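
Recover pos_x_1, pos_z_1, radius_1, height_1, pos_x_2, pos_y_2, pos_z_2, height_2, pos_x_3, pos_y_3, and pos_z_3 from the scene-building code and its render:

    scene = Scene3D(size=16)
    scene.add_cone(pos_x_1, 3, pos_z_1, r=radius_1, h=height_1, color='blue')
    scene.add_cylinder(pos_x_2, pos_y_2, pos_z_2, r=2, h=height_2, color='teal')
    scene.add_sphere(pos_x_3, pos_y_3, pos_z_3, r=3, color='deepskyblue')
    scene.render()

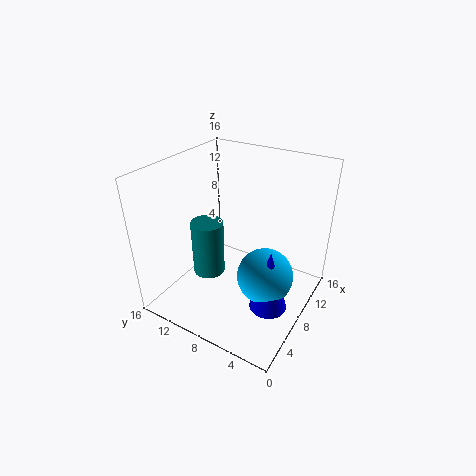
pos_x_1 = 6
pos_z_1 = 2
radius_1 = 2
height_1 = 7
pos_x_2 = 9
pos_y_2 = 13
pos_z_2 = 1
height_2 = 7
pos_x_3 = 7
pos_y_3 = 4
pos_z_3 = 5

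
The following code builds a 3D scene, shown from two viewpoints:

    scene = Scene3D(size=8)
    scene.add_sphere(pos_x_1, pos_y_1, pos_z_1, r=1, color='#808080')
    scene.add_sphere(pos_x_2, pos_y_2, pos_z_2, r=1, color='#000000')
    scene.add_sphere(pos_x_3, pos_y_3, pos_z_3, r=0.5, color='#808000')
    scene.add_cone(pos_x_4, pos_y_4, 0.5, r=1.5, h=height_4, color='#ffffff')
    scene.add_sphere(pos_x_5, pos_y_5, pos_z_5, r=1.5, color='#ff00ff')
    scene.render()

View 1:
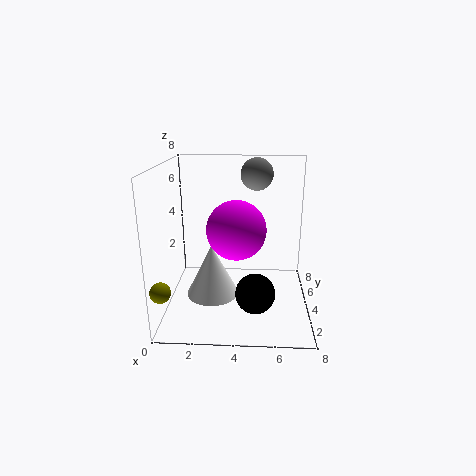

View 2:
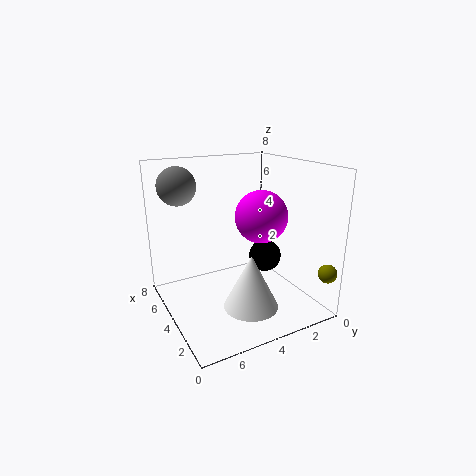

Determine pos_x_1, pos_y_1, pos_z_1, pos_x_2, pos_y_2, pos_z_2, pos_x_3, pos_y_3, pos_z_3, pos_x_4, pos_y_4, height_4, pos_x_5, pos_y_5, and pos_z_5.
pos_x_1 = 5
pos_y_1 = 7
pos_z_1 = 7
pos_x_2 = 5
pos_y_2 = 1.5
pos_z_2 = 2
pos_x_3 = 0.5
pos_y_3 = 0.5
pos_z_3 = 2.5
pos_x_4 = 2.5
pos_y_4 = 4
height_4 = 3
pos_x_5 = 4
pos_y_5 = 2.5
pos_z_5 = 5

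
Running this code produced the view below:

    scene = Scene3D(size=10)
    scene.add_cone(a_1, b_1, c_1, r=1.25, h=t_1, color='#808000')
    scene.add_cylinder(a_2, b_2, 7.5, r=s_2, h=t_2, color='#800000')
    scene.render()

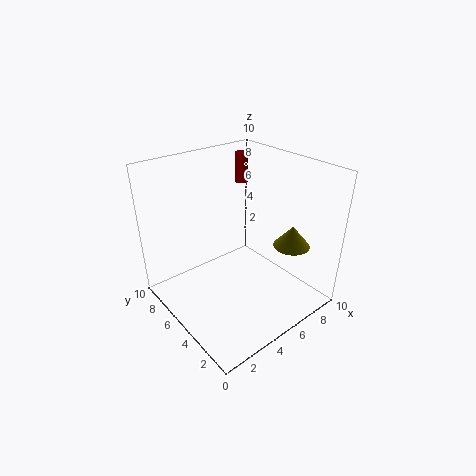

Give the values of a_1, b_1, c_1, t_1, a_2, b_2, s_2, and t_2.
a_1 = 7.75
b_1 = 2.5
c_1 = 4.5
t_1 = 1.5
a_2 = 8
b_2 = 8.25
s_2 = 0.5
t_2 = 2.25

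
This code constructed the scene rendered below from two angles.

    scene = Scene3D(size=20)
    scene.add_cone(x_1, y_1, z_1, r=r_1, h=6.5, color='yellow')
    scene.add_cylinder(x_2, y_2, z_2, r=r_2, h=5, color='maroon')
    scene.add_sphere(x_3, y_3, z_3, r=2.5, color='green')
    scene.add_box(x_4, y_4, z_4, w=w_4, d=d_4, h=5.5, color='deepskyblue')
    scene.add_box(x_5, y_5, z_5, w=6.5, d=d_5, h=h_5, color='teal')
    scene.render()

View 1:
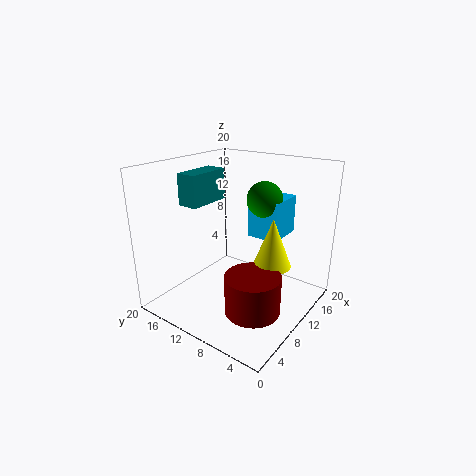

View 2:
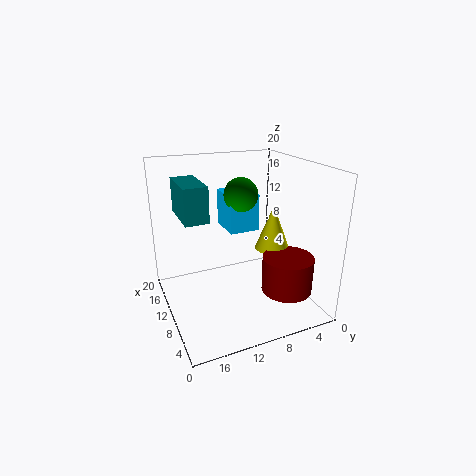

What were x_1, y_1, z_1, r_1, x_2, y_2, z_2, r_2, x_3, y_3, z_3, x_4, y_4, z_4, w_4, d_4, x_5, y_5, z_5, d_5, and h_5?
x_1 = 10; y_1 = 4.5; z_1 = 7.5; r_1 = 2.5; x_2 = 5.5; y_2 = 4.5; z_2 = 3; r_2 = 3.5; x_3 = 13.5; y_3 = 8; z_3 = 15; x_4 = 12.5; y_4 = 5.5; z_4 = 9.5; w_4 = 5.5; d_4 = 4.5; x_5 = 7; y_5 = 15; z_5 = 14; d_5 = 3; h_5 = 4.5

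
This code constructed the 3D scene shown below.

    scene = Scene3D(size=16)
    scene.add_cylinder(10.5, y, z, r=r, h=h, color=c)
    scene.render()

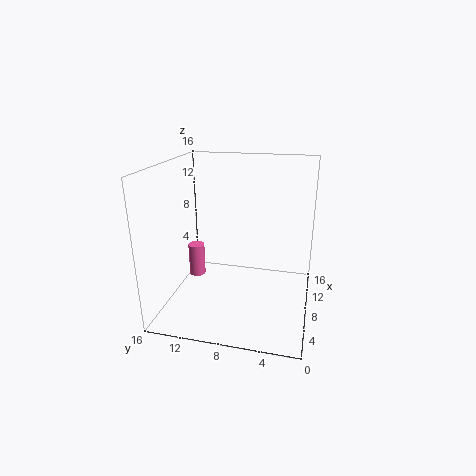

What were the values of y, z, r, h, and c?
y = 14
z = 1.5
r = 1
h = 4
c = 'hotpink'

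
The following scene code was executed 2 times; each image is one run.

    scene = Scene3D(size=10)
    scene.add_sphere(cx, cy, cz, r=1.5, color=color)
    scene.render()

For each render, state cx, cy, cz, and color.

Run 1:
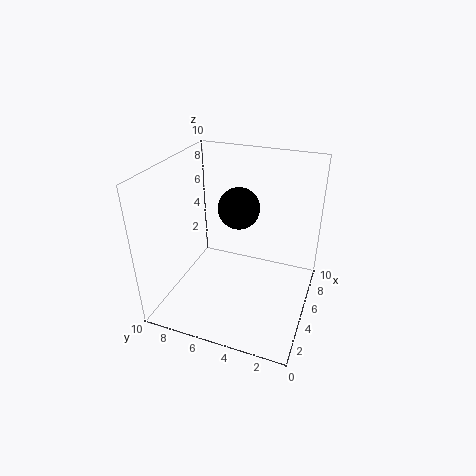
cx = 6.5; cy = 5.5; cz = 6.5; color = 'black'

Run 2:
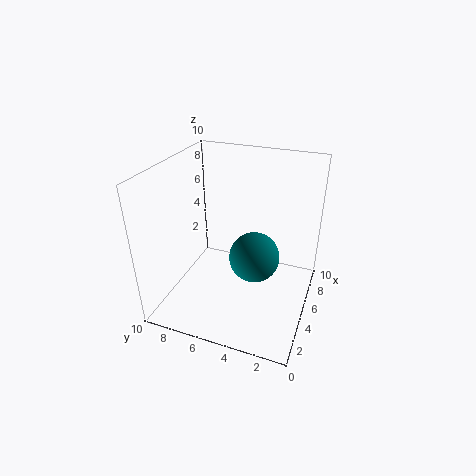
cx = 2.5; cy = 3; cz = 5.5; color = 'teal'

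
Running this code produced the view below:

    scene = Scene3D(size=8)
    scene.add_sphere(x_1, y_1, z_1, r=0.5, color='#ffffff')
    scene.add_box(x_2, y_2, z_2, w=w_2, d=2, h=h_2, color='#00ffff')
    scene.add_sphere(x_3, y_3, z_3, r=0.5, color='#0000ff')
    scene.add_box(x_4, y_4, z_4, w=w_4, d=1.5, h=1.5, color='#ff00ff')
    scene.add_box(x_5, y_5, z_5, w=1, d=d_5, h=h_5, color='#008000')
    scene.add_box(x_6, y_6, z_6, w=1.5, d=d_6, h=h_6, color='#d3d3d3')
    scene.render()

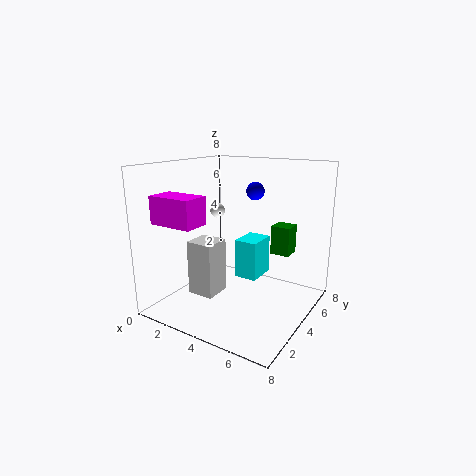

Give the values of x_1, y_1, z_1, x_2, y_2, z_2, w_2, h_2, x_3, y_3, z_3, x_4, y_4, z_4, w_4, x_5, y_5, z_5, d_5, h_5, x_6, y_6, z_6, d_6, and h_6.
x_1 = 0.5, y_1 = 7, z_1 = 4.5, x_2 = 2.5, y_2 = 6, z_2 = 0.5, w_2 = 1.5, h_2 = 2.5, x_3 = 4.5, y_3 = 5, z_3 = 6.5, x_4 = 0.5, y_4 = 1, z_4 = 5, w_4 = 2.5, x_5 = 6, y_5 = 4, z_5 = 3.5, d_5 = 1, h_5 = 1.5, x_6 = 2, y_6 = 2, z_6 = 1, d_6 = 1.5, h_6 = 3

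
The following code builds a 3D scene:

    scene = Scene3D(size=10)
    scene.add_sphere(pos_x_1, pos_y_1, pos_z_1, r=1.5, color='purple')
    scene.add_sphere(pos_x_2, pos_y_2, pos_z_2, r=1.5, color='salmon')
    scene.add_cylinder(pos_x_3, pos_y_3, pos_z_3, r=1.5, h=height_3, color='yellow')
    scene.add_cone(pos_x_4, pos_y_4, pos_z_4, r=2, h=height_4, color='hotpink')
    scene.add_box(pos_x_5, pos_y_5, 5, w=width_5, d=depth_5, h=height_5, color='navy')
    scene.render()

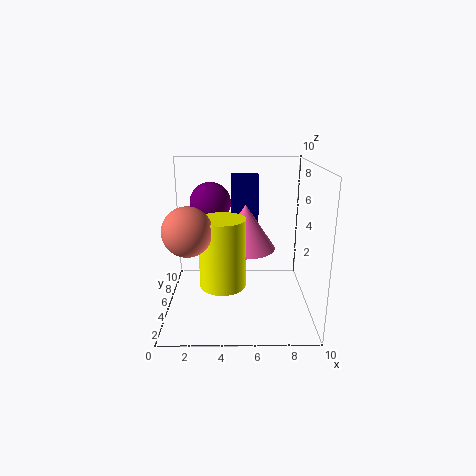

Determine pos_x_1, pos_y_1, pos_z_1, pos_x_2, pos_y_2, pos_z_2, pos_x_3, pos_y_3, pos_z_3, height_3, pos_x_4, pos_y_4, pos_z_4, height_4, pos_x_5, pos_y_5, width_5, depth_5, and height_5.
pos_x_1 = 3
pos_y_1 = 7
pos_z_1 = 7
pos_x_2 = 2
pos_y_2 = 2
pos_z_2 = 6.5
pos_x_3 = 4
pos_y_3 = 3
pos_z_3 = 2.5
height_3 = 4.5
pos_x_4 = 5.5
pos_y_4 = 4.5
pos_z_4 = 4.5
height_4 = 3
pos_x_5 = 4.5
pos_y_5 = 6.5
width_5 = 2
depth_5 = 1.5
height_5 = 4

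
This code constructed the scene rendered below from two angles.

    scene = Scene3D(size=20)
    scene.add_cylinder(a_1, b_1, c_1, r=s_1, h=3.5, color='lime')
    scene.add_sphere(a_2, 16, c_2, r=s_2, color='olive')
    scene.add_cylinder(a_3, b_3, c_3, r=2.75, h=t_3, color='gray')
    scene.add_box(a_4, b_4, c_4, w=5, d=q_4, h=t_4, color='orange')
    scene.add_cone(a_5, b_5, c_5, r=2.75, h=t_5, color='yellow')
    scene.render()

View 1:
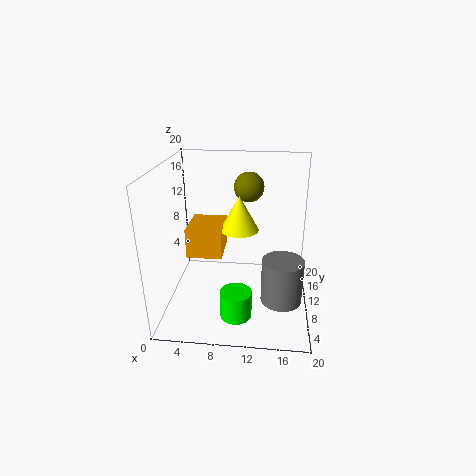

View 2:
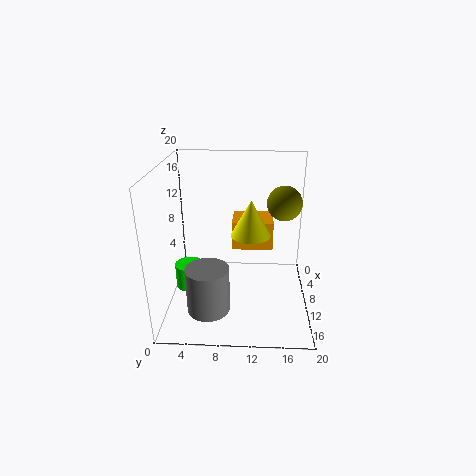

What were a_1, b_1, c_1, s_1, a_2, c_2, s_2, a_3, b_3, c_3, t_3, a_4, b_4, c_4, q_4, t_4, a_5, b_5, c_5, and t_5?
a_1 = 10.5; b_1 = 3; c_1 = 2.5; s_1 = 2; a_2 = 11; c_2 = 15.5; s_2 = 2.25; a_3 = 16.25; b_3 = 6.5; c_3 = 2.75; t_3 = 6; a_4 = 2.75; b_4 = 9; c_4 = 7; q_4 = 6; t_4 = 4.25; a_5 = 10; b_5 = 11.75; c_5 = 10.5; t_5 = 5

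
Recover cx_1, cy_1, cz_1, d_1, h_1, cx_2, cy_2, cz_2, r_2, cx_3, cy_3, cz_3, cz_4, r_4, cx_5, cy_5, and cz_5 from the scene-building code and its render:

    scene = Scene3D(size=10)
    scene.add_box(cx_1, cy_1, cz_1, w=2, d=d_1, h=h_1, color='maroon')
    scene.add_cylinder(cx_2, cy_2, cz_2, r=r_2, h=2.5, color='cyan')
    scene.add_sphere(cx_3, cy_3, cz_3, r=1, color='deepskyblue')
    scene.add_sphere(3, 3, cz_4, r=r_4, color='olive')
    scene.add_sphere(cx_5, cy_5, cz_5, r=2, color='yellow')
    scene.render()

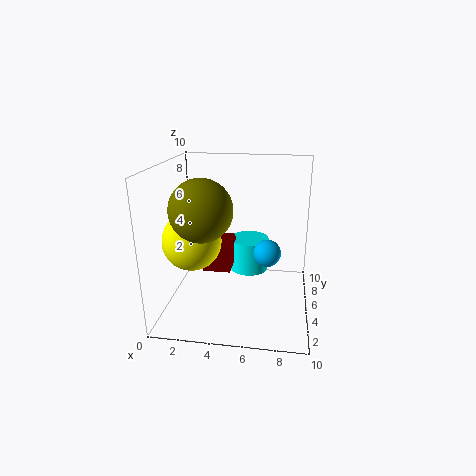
cx_1 = 2.5
cy_1 = 4.5
cz_1 = 2.5
d_1 = 2.5
h_1 = 2
cx_2 = 5.5
cy_2 = 7.5
cz_2 = 1.5
r_2 = 1.5
cx_3 = 7
cy_3 = 6
cz_3 = 3.5
cz_4 = 7.5
r_4 = 2
cx_5 = 2
cy_5 = 4
cz_5 = 5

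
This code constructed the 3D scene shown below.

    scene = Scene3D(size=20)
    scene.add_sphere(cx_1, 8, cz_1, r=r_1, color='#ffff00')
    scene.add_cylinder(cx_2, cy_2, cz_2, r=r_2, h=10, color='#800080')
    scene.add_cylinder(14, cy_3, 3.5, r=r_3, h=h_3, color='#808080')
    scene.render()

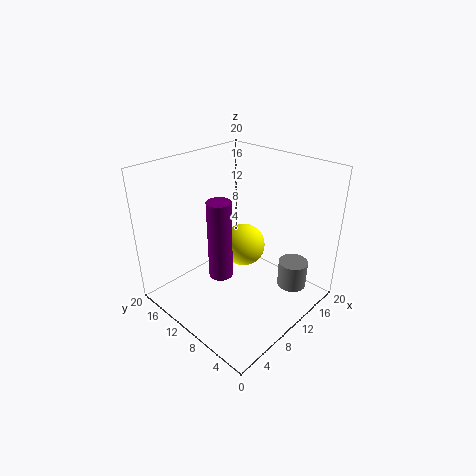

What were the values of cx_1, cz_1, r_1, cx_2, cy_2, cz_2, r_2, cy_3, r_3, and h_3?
cx_1 = 9
cz_1 = 10.25
r_1 = 2.75
cx_2 = 5
cy_2 = 8.25
cz_2 = 7.5
r_2 = 1.5
cy_3 = 3.25
r_3 = 2
h_3 = 3.75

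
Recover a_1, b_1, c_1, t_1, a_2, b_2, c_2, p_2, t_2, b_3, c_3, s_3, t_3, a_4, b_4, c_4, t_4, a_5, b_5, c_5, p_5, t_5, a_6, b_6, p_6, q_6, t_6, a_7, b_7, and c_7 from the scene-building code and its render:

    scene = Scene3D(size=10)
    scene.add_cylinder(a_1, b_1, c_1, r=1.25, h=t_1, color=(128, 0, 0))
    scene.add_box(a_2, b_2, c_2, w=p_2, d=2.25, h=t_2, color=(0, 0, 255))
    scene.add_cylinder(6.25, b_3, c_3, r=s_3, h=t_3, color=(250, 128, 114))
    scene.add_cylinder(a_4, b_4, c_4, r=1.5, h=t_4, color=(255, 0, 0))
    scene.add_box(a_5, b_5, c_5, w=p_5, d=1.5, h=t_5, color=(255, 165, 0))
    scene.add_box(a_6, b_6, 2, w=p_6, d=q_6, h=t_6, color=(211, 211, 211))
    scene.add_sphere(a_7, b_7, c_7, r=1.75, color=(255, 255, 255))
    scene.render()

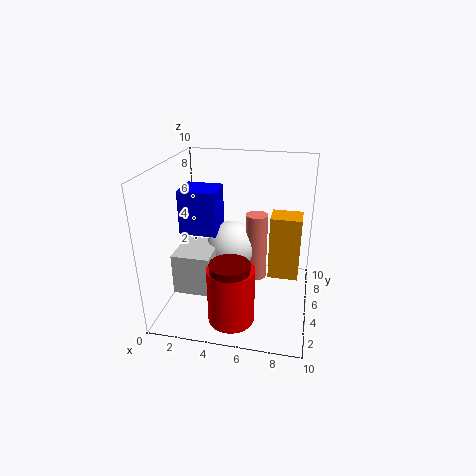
a_1 = 5.25, b_1 = 1.5, c_1 = 1.75, t_1 = 3.25, a_2 = 1.25, b_2 = 3.75, c_2 = 5.5, p_2 = 2.5, t_2 = 3, b_3 = 5.25, c_3 = 2, s_3 = 0.75, t_3 = 4.75, a_4 = 5.25, b_4 = 1.75, c_4 = 0.75, t_4 = 3.75, a_5 = 7.5, b_5 = 1.75, c_5 = 4.25, p_5 = 1.75, t_5 = 3.75, a_6 = 1.25, b_6 = 2, p_6 = 2.5, q_6 = 3, t_6 = 2.75, a_7 = 4.5, b_7 = 5.25, c_7 = 4.25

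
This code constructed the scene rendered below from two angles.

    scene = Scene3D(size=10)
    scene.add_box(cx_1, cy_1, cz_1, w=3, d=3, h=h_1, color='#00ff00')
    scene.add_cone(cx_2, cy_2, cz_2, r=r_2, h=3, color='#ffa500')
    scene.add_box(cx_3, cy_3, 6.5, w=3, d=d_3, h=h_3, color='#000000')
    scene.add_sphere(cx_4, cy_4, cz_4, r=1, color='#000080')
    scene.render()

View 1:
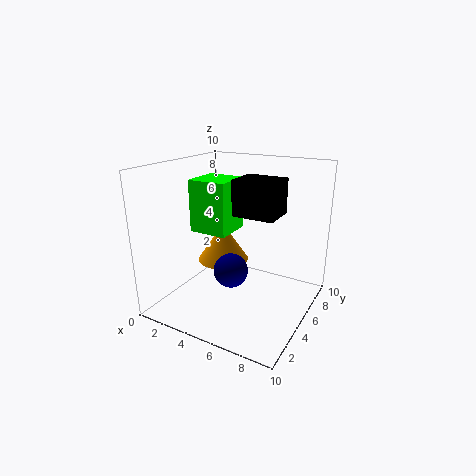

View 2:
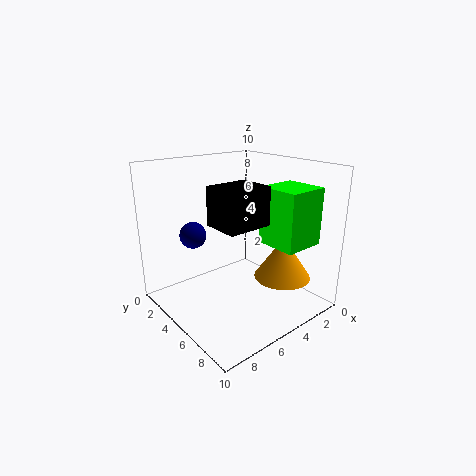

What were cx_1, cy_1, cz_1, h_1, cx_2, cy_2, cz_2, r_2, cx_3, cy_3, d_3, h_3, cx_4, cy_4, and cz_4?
cx_1 = 0.5, cy_1 = 5.5, cz_1 = 4.5, h_1 = 4, cx_2 = 2.5, cy_2 = 7, cz_2 = 2, r_2 = 2, cx_3 = 4.5, cy_3 = 5, d_3 = 2.5, h_3 = 2.5, cx_4 = 6.5, cy_4 = 1.5, cz_4 = 4.5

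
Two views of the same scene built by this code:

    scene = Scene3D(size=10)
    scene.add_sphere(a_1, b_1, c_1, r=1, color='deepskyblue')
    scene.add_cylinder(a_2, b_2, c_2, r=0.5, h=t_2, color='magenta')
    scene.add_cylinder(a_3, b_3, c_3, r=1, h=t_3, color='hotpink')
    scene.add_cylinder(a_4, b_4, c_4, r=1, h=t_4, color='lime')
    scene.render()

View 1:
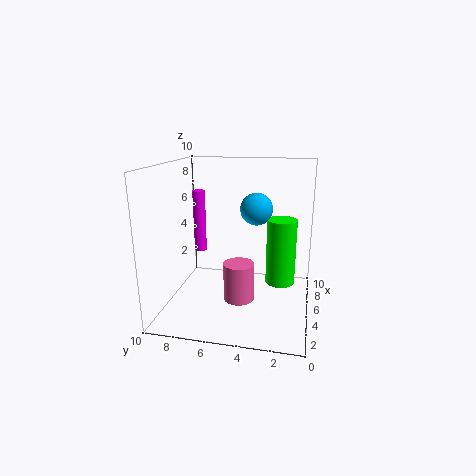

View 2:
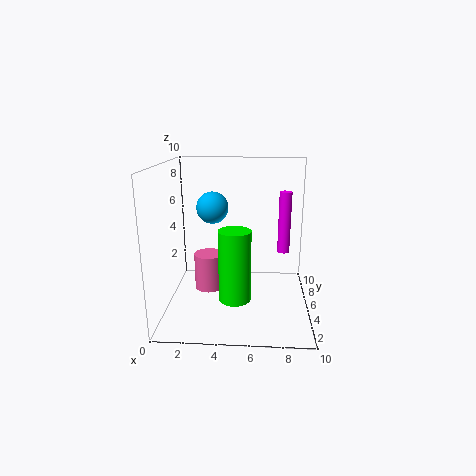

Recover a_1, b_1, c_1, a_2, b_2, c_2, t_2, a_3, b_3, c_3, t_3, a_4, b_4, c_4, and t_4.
a_1 = 3.5; b_1 = 3.5; c_1 = 7.5; a_2 = 8.5; b_2 = 9; c_2 = 2.5; t_2 = 5; a_3 = 3; b_3 = 4.5; c_3 = 1.5; t_3 = 2.5; a_4 = 5; b_4 = 2; c_4 = 2; t_4 = 4.5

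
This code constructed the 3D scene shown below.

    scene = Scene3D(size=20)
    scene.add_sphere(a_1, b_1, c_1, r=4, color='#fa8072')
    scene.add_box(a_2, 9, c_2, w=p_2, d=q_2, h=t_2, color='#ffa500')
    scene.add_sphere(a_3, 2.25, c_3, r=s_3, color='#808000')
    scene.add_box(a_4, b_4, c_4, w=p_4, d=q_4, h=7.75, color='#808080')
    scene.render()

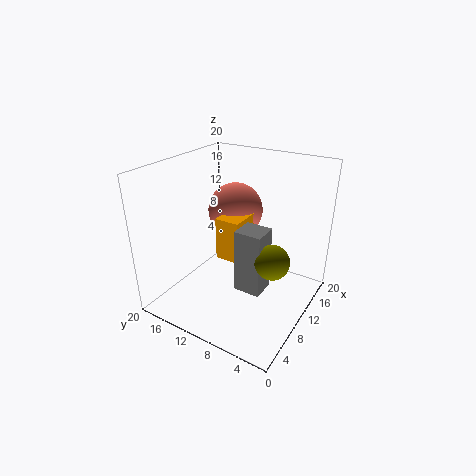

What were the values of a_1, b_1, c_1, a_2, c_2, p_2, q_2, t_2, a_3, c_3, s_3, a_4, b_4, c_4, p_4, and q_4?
a_1 = 13.75, b_1 = 12.75, c_1 = 12.25, a_2 = 8.25, c_2 = 7, p_2 = 5, q_2 = 3.5, t_2 = 6, a_3 = 4.75, c_3 = 11.5, s_3 = 2, a_4 = 3.5, b_4 = 3.25, c_4 = 7, p_4 = 3, q_4 = 3.25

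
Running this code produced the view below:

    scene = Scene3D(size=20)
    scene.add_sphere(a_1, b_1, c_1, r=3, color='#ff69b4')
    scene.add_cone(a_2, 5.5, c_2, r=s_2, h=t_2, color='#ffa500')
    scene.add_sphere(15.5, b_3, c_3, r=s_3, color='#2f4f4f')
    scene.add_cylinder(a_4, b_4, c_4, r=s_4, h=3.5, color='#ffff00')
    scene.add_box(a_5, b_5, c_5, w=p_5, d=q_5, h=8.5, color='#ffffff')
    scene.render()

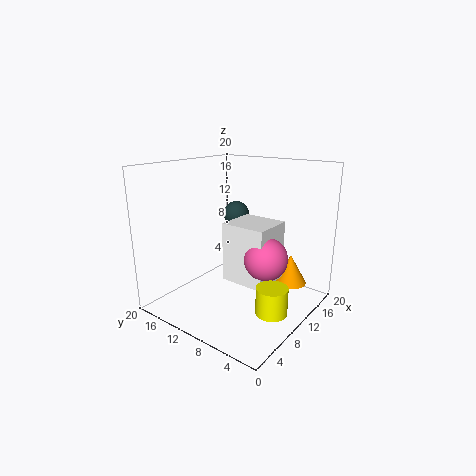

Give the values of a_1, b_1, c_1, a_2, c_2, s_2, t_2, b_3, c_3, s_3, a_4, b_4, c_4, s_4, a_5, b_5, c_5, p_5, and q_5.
a_1 = 11
b_1 = 6
c_1 = 7.5
a_2 = 17.5
c_2 = 1.5
s_2 = 2.5
t_2 = 4.5
b_3 = 14.5
c_3 = 11.5
s_3 = 2
a_4 = 7
b_4 = 2.5
c_4 = 2.5
s_4 = 2
a_5 = 9
b_5 = 5.5
c_5 = 3.5
p_5 = 6
q_5 = 6.5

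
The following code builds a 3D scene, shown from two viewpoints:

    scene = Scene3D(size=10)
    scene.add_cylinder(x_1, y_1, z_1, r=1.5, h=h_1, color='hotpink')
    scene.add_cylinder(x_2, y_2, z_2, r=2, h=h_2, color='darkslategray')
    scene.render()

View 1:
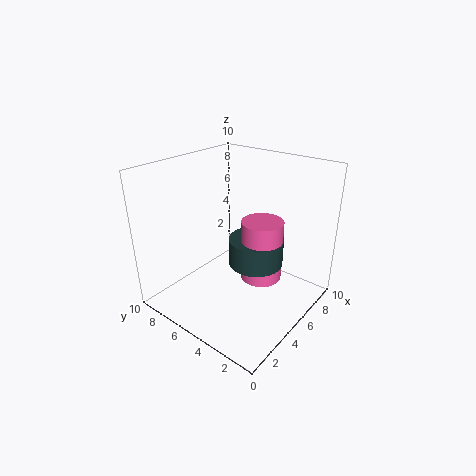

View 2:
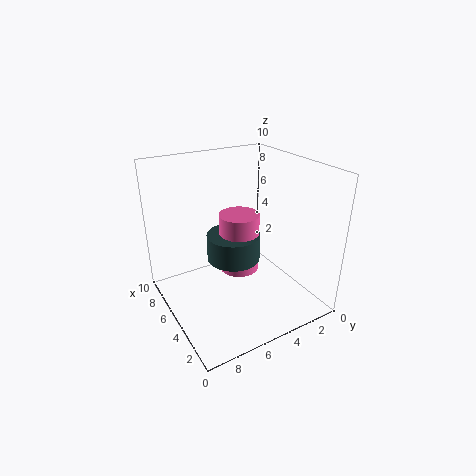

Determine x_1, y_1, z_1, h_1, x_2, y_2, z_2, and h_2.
x_1 = 6.5, y_1 = 4, z_1 = 1.5, h_1 = 4.5, x_2 = 6.5, y_2 = 4.5, z_2 = 2.5, h_2 = 2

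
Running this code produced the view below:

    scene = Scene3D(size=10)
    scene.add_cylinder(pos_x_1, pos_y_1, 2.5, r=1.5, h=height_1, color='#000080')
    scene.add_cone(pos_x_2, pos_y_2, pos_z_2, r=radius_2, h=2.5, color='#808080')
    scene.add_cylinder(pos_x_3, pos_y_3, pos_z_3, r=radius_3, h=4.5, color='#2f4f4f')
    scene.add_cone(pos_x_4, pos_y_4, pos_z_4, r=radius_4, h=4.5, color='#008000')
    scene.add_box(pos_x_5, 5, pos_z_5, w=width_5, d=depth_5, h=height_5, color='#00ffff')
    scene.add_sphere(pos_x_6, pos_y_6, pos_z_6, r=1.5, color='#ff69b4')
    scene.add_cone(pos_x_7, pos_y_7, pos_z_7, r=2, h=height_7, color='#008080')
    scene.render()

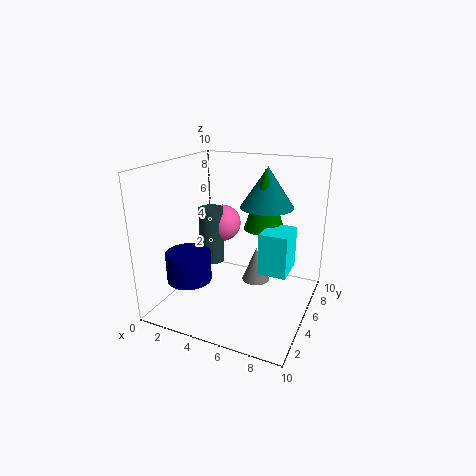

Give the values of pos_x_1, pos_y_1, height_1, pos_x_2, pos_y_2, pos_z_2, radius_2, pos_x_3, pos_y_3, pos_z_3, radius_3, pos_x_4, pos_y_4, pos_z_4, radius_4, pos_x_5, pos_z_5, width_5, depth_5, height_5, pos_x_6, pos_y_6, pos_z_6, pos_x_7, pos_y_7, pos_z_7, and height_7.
pos_x_1 = 2.5; pos_y_1 = 2.5; height_1 = 2; pos_x_2 = 6; pos_y_2 = 6; pos_z_2 = 1.5; radius_2 = 1; pos_x_3 = 1.5; pos_y_3 = 7.5; pos_z_3 = 1.5; radius_3 = 1; pos_x_4 = 6; pos_y_4 = 7.5; pos_z_4 = 5; radius_4 = 1.5; pos_x_5 = 6.5; pos_z_5 = 2.5; width_5 = 2; depth_5 = 2.5; height_5 = 3; pos_x_6 = 2; pos_y_6 = 8.5; pos_z_6 = 4.5; pos_x_7 = 6; pos_y_7 = 8; pos_z_7 = 6.5; height_7 = 3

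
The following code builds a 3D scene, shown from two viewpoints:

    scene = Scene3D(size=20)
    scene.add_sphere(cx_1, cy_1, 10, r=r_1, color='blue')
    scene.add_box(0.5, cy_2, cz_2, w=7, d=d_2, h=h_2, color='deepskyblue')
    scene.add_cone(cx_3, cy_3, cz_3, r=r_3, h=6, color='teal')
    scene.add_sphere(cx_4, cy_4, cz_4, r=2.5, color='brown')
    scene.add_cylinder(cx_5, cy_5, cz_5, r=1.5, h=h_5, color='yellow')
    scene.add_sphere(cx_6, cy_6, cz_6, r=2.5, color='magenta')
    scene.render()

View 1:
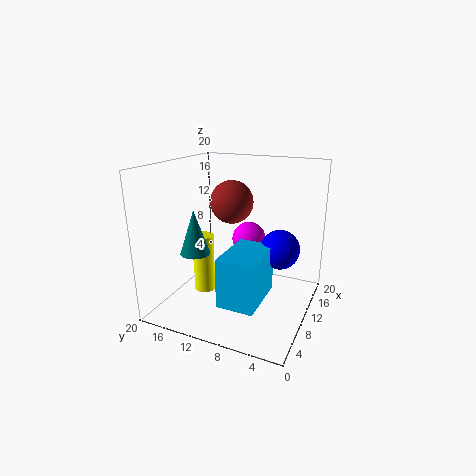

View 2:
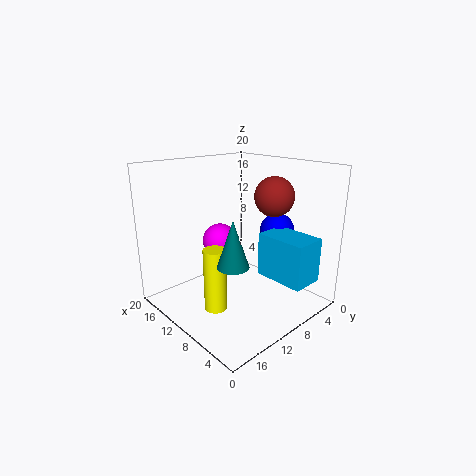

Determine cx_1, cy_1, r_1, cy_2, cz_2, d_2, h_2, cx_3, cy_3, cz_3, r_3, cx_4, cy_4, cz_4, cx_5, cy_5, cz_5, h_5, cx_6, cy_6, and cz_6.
cx_1 = 8.5
cy_1 = 3.5
r_1 = 2.5
cy_2 = 4
cz_2 = 5
d_2 = 4.5
h_2 = 6
cx_3 = 6
cy_3 = 14.5
cz_3 = 8.5
r_3 = 2
cx_4 = 5
cy_4 = 8.5
cz_4 = 16.5
cx_5 = 9
cy_5 = 15
cz_5 = 1.5
h_5 = 8.5
cx_6 = 14
cy_6 = 10
cz_6 = 8.5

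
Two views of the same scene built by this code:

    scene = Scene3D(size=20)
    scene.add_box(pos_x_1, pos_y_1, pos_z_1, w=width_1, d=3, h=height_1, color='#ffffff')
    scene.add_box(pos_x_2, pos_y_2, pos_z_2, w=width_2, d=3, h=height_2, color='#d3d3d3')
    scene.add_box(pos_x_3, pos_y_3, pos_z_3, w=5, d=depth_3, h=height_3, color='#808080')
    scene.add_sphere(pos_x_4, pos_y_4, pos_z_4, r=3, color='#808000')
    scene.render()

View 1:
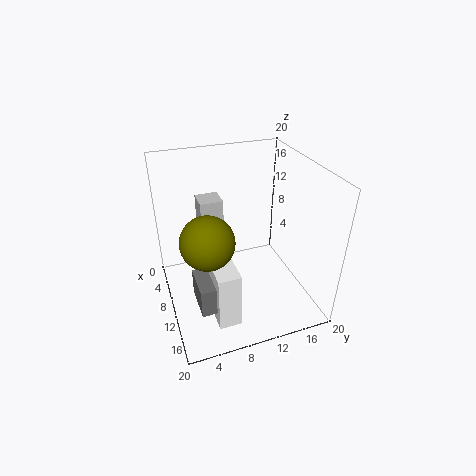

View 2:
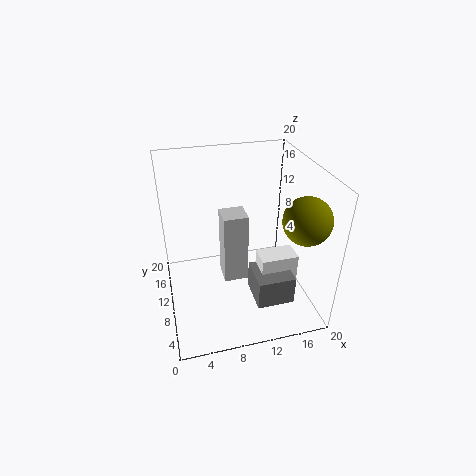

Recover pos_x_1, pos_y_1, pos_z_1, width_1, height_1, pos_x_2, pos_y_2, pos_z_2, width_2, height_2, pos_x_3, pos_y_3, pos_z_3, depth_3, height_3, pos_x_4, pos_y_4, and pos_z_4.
pos_x_1 = 12
pos_y_1 = 5
pos_z_1 = 1
width_1 = 5
height_1 = 8
pos_x_2 = 7
pos_y_2 = 5
pos_z_2 = 7
width_2 = 3
height_2 = 9
pos_x_3 = 11
pos_y_3 = 3
pos_z_3 = 3
depth_3 = 5
height_3 = 4
pos_x_4 = 17
pos_y_4 = 4
pos_z_4 = 15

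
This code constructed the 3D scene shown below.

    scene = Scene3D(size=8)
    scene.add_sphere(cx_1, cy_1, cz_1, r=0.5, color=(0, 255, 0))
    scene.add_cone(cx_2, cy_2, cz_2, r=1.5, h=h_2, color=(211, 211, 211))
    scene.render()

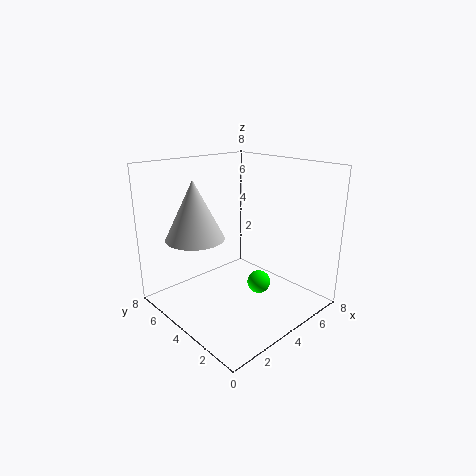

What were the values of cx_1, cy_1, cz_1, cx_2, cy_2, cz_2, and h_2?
cx_1 = 2
cy_1 = 0.5
cz_1 = 3.5
cx_2 = 1.5
cy_2 = 4.5
cz_2 = 4.5
h_2 = 3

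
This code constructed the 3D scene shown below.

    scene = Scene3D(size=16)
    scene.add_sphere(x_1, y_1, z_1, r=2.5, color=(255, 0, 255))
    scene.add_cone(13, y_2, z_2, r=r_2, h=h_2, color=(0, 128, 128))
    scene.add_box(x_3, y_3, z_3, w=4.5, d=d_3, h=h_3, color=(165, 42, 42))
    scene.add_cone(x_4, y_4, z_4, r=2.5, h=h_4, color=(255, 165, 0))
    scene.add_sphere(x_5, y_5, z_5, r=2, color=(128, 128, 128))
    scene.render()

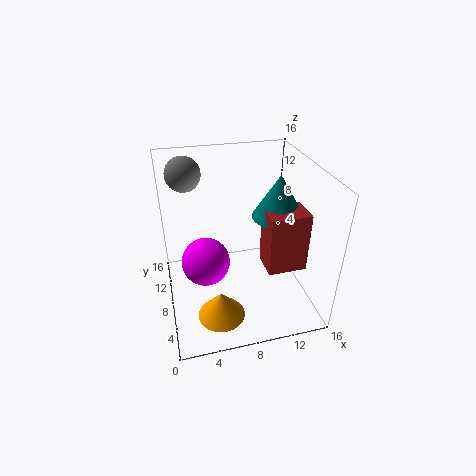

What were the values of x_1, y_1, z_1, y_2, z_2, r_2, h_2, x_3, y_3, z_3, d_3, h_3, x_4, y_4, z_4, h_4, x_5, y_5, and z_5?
x_1 = 4
y_1 = 6
z_1 = 7
y_2 = 9
z_2 = 9.5
r_2 = 3
h_2 = 5
x_3 = 11
y_3 = 5.5
z_3 = 4
d_3 = 3.5
h_3 = 7
x_4 = 5
y_4 = 3.5
z_4 = 1.5
h_4 = 3
x_5 = 3
y_5 = 13
z_5 = 14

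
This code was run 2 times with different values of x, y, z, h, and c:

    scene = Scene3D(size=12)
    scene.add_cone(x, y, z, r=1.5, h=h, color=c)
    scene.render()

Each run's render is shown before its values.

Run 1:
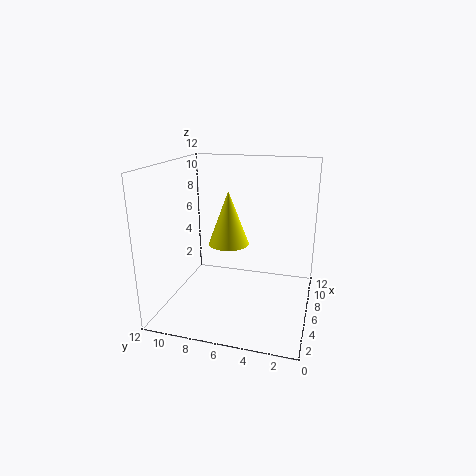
x = 3.5; y = 6; z = 6.5; h = 4; c = 'yellow'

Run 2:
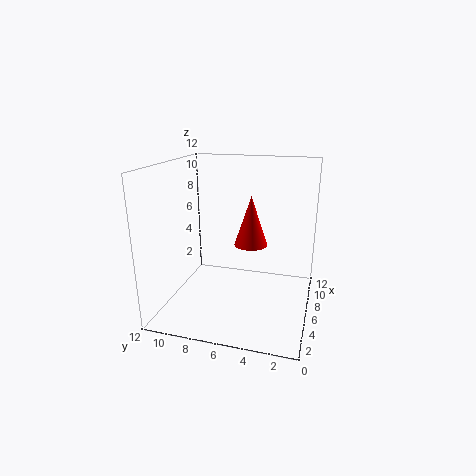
x = 8.5; y = 5.5; z = 4.5; h = 4.5; c = 'red'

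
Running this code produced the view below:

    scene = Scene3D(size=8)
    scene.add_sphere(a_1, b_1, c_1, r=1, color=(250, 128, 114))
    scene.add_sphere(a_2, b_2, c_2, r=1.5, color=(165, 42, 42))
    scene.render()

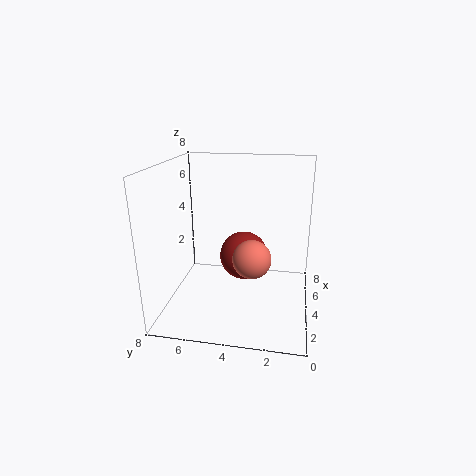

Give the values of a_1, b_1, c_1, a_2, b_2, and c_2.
a_1 = 2.5
b_1 = 3
c_1 = 3.5
a_2 = 6
b_2 = 4
c_2 = 2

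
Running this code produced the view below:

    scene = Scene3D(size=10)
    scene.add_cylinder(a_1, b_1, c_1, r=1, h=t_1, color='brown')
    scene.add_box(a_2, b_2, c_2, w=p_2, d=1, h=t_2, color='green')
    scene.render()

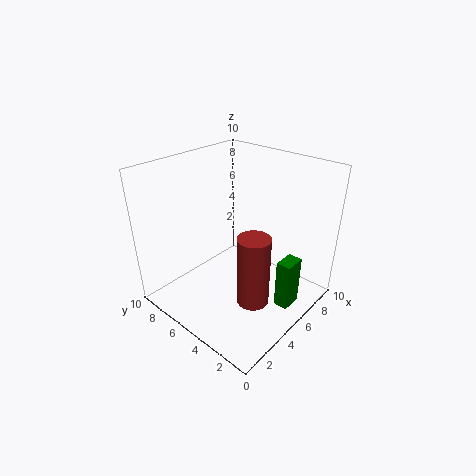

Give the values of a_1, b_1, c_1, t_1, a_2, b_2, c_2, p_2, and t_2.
a_1 = 3; b_1 = 2; c_1 = 2.5; t_1 = 4.5; a_2 = 5.5; b_2 = 1; c_2 = 0.5; p_2 = 1.5; t_2 = 3.5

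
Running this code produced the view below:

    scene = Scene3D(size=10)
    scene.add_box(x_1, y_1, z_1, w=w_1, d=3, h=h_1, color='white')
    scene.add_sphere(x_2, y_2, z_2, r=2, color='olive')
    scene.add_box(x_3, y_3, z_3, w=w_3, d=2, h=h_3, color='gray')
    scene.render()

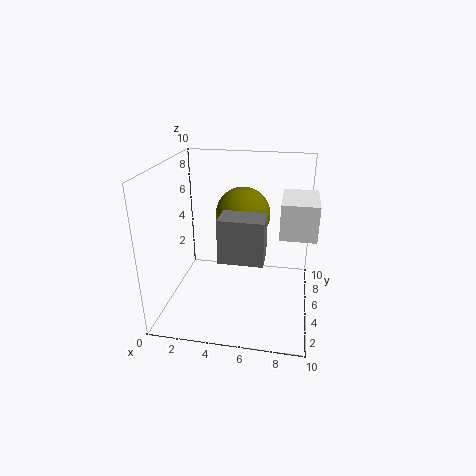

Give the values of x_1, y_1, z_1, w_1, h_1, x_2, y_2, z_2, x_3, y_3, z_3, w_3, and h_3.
x_1 = 8, y_1 = 1, z_1 = 7, w_1 = 2, h_1 = 2, x_2 = 5, y_2 = 7, z_2 = 6, x_3 = 4, y_3 = 3, z_3 = 4, w_3 = 3, h_3 = 3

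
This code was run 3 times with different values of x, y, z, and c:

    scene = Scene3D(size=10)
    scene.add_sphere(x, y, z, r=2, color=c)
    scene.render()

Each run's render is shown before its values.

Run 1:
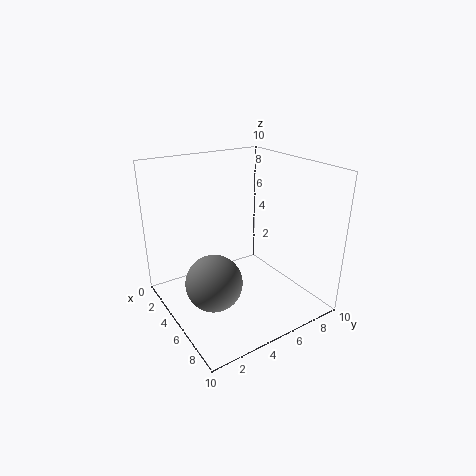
x = 5
y = 3
z = 2
c = 'gray'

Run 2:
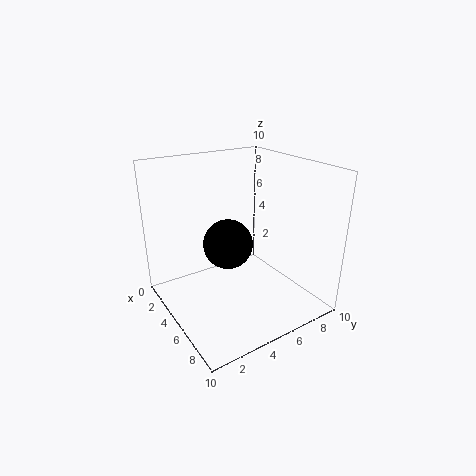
x = 2
y = 6
z = 3
c = 'black'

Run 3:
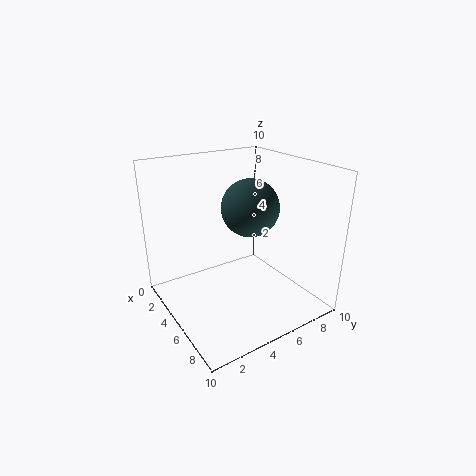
x = 5
y = 6
z = 7
c = 'darkslategray'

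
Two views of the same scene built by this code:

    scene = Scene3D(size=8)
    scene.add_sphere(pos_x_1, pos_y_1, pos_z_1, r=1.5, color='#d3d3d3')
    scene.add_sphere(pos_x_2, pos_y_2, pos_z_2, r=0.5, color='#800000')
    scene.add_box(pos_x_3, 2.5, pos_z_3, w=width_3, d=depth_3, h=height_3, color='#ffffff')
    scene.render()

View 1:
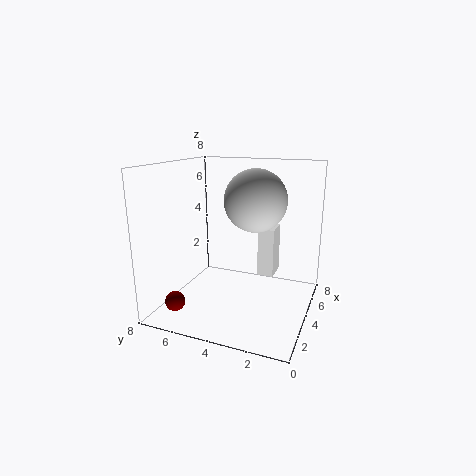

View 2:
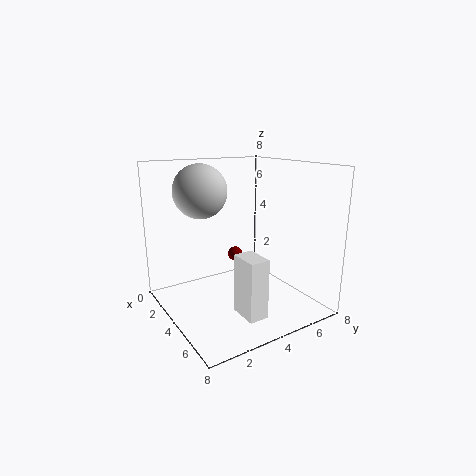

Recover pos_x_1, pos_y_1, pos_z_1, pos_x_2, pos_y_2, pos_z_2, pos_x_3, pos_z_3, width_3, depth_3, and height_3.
pos_x_1 = 2.5, pos_y_1 = 2.5, pos_z_1 = 6.5, pos_x_2 = 0.5, pos_y_2 = 6, pos_z_2 = 1.5, pos_x_3 = 6, pos_z_3 = 1, width_3 = 1.5, depth_3 = 1, height_3 = 3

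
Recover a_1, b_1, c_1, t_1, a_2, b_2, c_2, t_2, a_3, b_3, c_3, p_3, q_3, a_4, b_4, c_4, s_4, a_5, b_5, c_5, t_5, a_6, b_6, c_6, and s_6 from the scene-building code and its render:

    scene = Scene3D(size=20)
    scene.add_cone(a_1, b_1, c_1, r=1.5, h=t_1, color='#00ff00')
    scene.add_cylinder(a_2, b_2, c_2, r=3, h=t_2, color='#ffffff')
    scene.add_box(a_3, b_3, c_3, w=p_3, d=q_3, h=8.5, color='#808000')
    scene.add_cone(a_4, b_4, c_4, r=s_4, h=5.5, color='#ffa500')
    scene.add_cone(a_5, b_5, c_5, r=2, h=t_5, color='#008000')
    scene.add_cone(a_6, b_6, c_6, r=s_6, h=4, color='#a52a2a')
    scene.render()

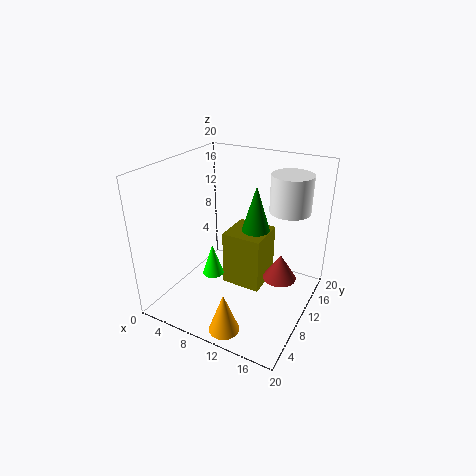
a_1 = 7
b_1 = 8
c_1 = 4.5
t_1 = 4.5
a_2 = 15
b_2 = 16.5
c_2 = 12.5
t_2 = 5.5
a_3 = 6.5
b_3 = 11.5
c_3 = 0.5
p_3 = 6
q_3 = 6
a_4 = 12
b_4 = 2.5
c_4 = 0.5
s_4 = 2
a_5 = 11.5
b_5 = 12.5
c_5 = 10.5
t_5 = 6.5
a_6 = 15
b_6 = 14
c_6 = 2.5
s_6 = 2.5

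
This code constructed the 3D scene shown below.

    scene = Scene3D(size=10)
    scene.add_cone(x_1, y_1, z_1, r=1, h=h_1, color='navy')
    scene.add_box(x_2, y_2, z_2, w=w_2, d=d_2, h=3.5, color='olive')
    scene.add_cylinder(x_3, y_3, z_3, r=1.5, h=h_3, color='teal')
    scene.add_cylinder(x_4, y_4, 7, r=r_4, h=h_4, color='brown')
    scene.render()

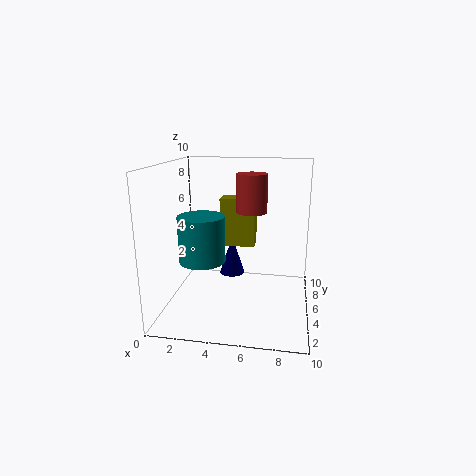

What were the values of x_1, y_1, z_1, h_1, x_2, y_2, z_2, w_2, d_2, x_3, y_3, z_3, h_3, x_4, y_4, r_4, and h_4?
x_1 = 4
y_1 = 8
z_1 = 1
h_1 = 3
x_2 = 3.5
y_2 = 6
z_2 = 4
w_2 = 2.5
d_2 = 1.5
x_3 = 3
y_3 = 3
z_3 = 4
h_3 = 3
x_4 = 6
y_4 = 4.5
r_4 = 1
h_4 = 2.5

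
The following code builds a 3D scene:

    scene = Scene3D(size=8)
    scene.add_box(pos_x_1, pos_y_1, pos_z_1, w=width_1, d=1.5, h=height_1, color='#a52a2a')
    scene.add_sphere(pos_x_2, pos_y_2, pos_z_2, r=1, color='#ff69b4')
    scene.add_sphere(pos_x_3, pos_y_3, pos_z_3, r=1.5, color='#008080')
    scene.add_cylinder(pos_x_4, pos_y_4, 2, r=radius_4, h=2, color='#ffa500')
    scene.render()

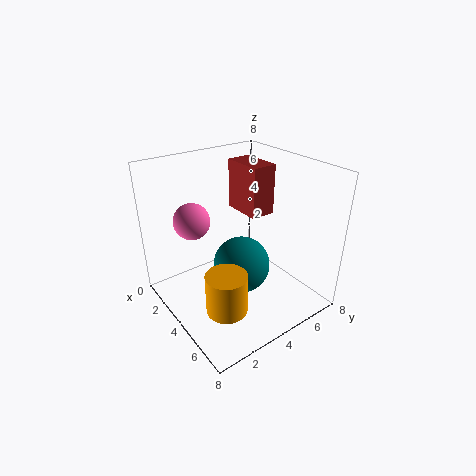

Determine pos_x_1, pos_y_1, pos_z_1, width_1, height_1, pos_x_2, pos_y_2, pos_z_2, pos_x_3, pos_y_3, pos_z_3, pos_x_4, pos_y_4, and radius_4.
pos_x_1 = 1, pos_y_1 = 5.5, pos_z_1 = 4.5, width_1 = 2.5, height_1 = 3, pos_x_2 = 2.5, pos_y_2 = 2, pos_z_2 = 5, pos_x_3 = 5, pos_y_3 = 3.5, pos_z_3 = 3, pos_x_4 = 6.5, pos_y_4 = 1.5, radius_4 = 1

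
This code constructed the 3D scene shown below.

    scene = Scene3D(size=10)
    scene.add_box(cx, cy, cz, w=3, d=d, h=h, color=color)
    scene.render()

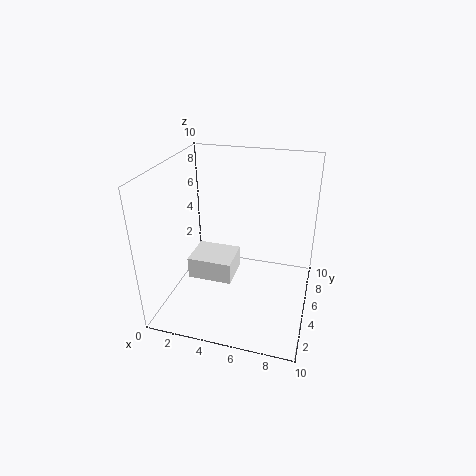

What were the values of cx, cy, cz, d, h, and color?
cx = 2, cy = 3, cz = 2.5, d = 2.5, h = 1.5, color = 'white'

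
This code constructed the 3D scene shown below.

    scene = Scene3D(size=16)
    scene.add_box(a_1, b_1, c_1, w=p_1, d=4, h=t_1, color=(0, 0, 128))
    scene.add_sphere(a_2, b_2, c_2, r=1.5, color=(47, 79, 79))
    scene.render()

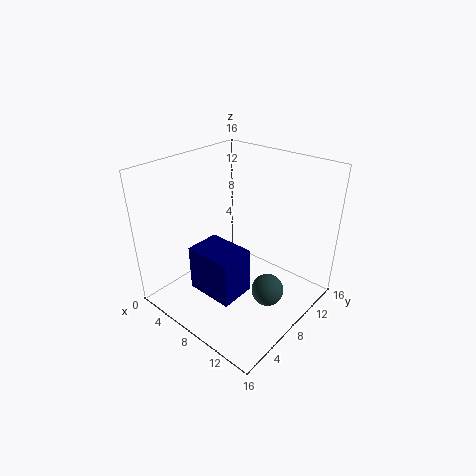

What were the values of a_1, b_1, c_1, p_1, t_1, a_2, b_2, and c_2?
a_1 = 4.5
b_1 = 3.75
c_1 = 2
p_1 = 5.5
t_1 = 5.25
a_2 = 14.5
b_2 = 4.75
c_2 = 6.25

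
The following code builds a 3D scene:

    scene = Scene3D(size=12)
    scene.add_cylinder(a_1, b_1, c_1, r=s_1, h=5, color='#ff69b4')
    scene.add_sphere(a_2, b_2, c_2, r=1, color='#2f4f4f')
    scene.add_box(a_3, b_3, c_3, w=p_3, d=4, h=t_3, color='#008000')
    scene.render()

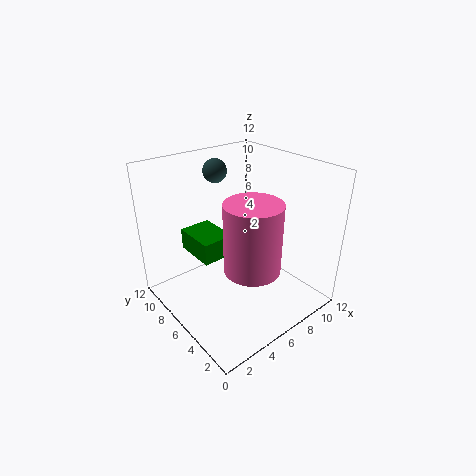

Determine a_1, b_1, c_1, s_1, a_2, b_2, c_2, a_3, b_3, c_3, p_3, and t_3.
a_1 = 4, b_1 = 2, c_1 = 6, s_1 = 2, a_2 = 6, b_2 = 9, c_2 = 11, a_3 = 4, b_3 = 8, c_3 = 3, p_3 = 3, t_3 = 2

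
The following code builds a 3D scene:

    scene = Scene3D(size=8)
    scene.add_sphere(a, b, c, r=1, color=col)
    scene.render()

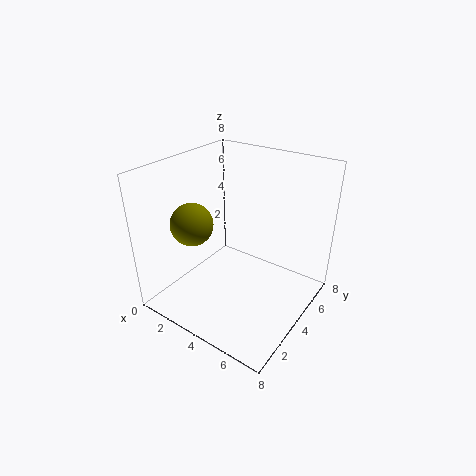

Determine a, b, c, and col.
a = 3.5; b = 1; c = 6; col = 'olive'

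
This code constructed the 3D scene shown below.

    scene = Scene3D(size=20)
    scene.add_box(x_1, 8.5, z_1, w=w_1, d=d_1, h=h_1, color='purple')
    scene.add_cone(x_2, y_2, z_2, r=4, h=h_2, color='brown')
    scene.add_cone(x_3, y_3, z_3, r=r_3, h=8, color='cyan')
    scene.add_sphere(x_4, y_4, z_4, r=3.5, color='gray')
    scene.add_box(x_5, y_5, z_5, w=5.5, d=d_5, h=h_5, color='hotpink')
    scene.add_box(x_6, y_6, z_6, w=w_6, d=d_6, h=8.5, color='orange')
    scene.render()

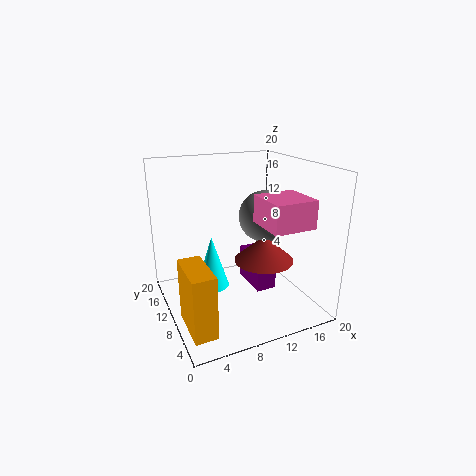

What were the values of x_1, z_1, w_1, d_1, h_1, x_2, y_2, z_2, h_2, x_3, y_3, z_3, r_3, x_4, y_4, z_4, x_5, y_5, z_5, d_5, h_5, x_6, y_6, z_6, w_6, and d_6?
x_1 = 12.5; z_1 = 1.5; w_1 = 3; d_1 = 6; h_1 = 5; x_2 = 12.5; y_2 = 7; z_2 = 7.5; h_2 = 3.5; x_3 = 7.5; y_3 = 14; z_3 = 1; r_3 = 2.5; x_4 = 13.5; y_4 = 9; z_4 = 13; x_5 = 10.5; y_5 = 1; z_5 = 13.5; d_5 = 5.5; h_5 = 3.5; x_6 = 1; y_6 = 2.5; z_6 = 0.5; w_6 = 3; d_6 = 6.5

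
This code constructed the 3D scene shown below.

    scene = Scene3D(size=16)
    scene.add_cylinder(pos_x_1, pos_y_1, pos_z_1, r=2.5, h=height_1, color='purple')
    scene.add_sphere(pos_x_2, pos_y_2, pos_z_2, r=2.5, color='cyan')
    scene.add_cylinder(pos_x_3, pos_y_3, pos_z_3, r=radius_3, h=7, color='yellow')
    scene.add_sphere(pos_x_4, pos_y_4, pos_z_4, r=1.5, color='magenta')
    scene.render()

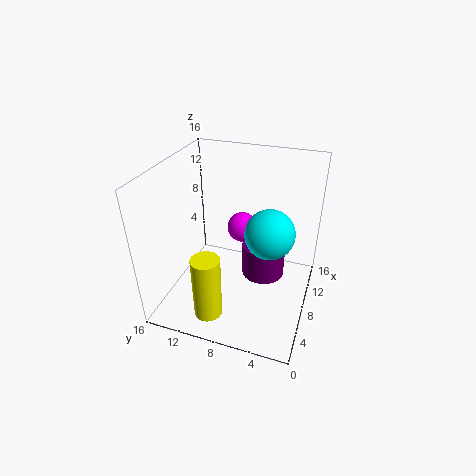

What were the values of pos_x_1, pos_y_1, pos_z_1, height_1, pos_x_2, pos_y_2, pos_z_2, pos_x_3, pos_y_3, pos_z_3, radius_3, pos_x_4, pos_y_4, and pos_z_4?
pos_x_1 = 10; pos_y_1 = 5.5; pos_z_1 = 2.5; height_1 = 4; pos_x_2 = 6; pos_y_2 = 4; pos_z_2 = 10.5; pos_x_3 = 2.5; pos_y_3 = 9.5; pos_z_3 = 1.5; radius_3 = 1.5; pos_x_4 = 6.5; pos_y_4 = 7; pos_z_4 = 10.5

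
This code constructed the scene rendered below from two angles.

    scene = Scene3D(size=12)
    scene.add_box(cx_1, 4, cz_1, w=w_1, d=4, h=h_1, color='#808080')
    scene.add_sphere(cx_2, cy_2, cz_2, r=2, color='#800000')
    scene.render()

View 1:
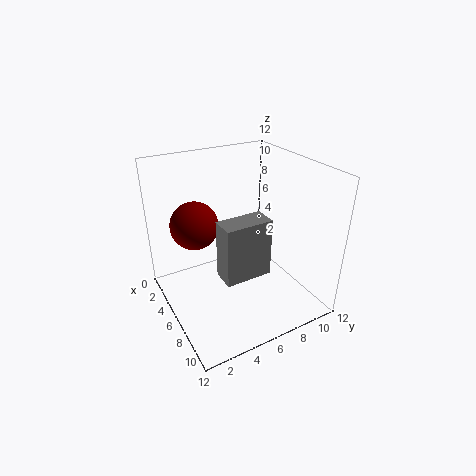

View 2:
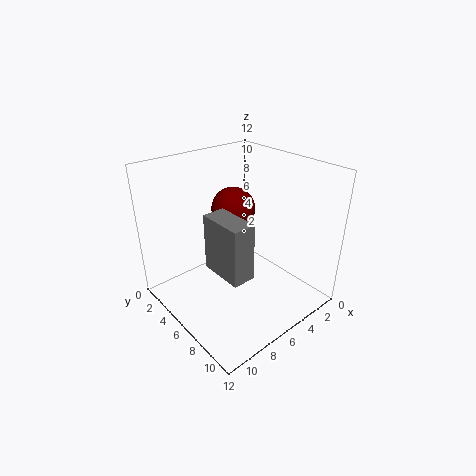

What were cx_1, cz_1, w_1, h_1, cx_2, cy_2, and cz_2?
cx_1 = 6
cz_1 = 3
w_1 = 2
h_1 = 5
cx_2 = 4
cy_2 = 3
cz_2 = 7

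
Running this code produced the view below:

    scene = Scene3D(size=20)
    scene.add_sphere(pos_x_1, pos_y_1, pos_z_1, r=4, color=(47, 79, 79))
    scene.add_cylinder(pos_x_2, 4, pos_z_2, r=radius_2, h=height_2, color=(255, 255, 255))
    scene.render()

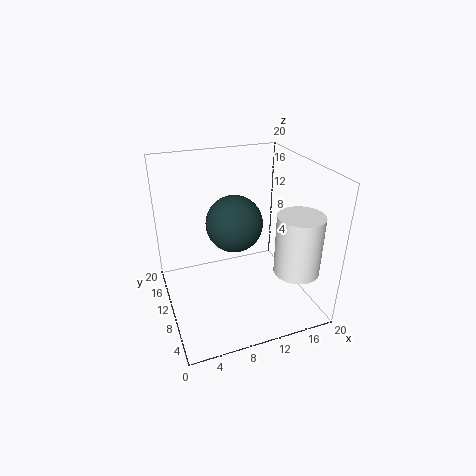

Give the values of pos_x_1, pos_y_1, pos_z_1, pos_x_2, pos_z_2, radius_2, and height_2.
pos_x_1 = 10; pos_y_1 = 11.5; pos_z_1 = 11.5; pos_x_2 = 16; pos_z_2 = 7; radius_2 = 3; height_2 = 8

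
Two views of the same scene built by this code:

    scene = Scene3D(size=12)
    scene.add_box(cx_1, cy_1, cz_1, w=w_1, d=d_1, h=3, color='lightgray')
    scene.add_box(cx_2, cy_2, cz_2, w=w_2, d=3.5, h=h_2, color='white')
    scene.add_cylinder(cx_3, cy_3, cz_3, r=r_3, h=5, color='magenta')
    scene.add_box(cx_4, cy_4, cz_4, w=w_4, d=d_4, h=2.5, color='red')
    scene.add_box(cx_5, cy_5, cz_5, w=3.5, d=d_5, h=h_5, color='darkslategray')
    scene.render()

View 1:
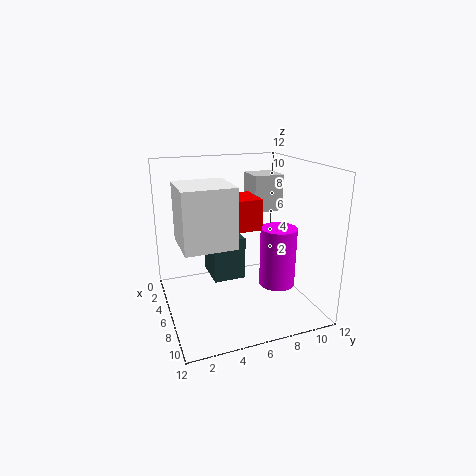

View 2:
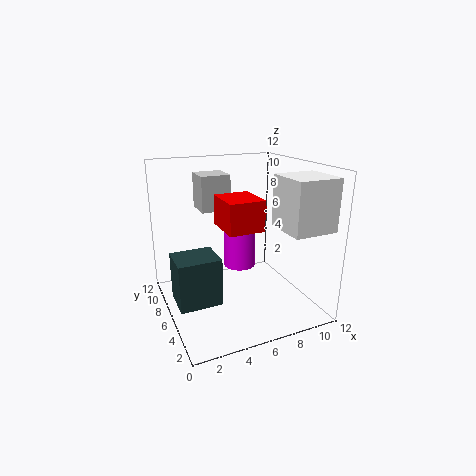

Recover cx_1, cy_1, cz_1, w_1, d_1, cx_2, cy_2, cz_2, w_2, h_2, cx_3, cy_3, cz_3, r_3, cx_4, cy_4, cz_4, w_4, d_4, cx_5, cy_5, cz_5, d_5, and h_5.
cx_1 = 3.5
cy_1 = 7.5
cz_1 = 8
w_1 = 2.5
d_1 = 2.5
cx_2 = 8
cy_2 = 0.5
cz_2 = 7.5
w_2 = 3.5
h_2 = 4
cx_3 = 7.5
cy_3 = 9
cz_3 = 2
r_3 = 1.5
cx_4 = 4.5
cy_4 = 4
cz_4 = 7
w_4 = 3
d_4 = 3.5
cx_5 = 0.5
cy_5 = 4.5
cz_5 = 1
d_5 = 3
h_5 = 4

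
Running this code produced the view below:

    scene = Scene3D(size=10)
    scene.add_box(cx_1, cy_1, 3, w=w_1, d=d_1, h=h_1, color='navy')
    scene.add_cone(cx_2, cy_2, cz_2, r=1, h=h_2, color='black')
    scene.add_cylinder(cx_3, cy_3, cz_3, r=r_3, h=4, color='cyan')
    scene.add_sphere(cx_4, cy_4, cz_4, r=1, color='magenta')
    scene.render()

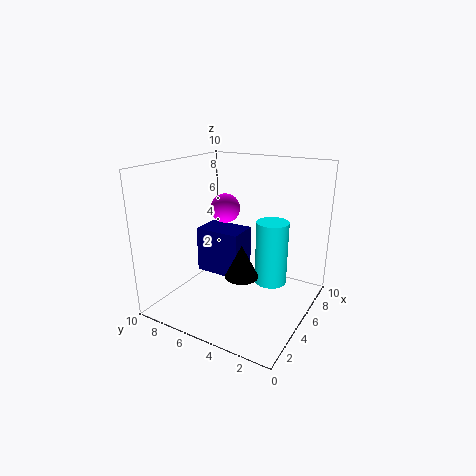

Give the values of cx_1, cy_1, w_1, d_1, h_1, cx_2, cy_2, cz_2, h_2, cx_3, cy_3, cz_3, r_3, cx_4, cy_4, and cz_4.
cx_1 = 3; cy_1 = 4; w_1 = 2; d_1 = 3; h_1 = 3; cx_2 = 2; cy_2 = 3; cz_2 = 4; h_2 = 2; cx_3 = 4; cy_3 = 2; cz_3 = 3; r_3 = 1; cx_4 = 5; cy_4 = 6; cz_4 = 7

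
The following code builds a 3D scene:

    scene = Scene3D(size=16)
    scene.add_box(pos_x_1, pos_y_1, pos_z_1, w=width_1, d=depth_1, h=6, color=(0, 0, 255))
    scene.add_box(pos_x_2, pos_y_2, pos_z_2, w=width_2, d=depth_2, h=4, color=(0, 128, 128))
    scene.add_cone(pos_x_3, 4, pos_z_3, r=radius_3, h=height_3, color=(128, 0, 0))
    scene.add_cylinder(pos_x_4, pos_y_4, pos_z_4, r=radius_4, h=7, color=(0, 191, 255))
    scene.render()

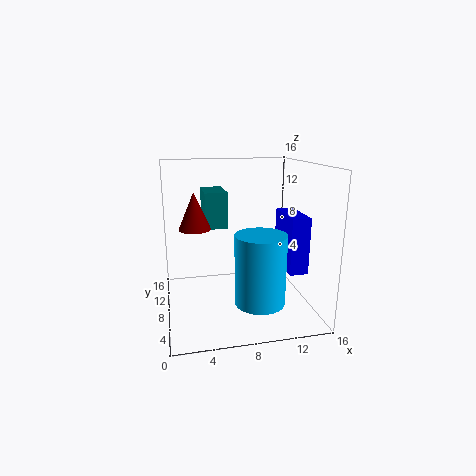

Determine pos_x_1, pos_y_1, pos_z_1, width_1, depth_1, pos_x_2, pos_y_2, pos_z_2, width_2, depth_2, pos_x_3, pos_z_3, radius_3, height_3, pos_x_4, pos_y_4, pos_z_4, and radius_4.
pos_x_1 = 12.5; pos_y_1 = 3.5; pos_z_1 = 5; width_1 = 2; depth_1 = 5; pos_x_2 = 4.5; pos_y_2 = 8.5; pos_z_2 = 9; width_2 = 2.5; depth_2 = 4.5; pos_x_3 = 3; pos_z_3 = 10.5; radius_3 = 1.5; height_3 = 3.5; pos_x_4 = 9; pos_y_4 = 2.5; pos_z_4 = 3; radius_4 = 2.5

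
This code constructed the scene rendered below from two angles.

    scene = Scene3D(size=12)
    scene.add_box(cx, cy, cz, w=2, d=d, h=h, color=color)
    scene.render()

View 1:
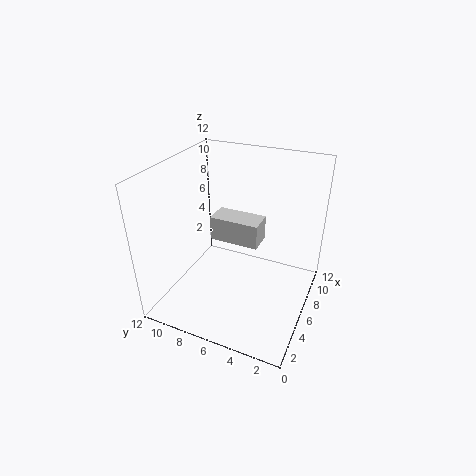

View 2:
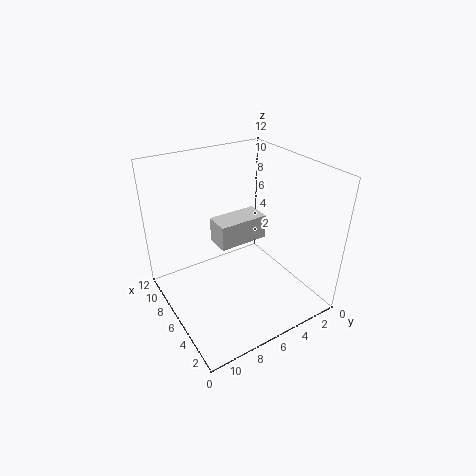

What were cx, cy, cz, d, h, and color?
cx = 5
cy = 4
cz = 6
d = 4
h = 2
color = 'lightgray'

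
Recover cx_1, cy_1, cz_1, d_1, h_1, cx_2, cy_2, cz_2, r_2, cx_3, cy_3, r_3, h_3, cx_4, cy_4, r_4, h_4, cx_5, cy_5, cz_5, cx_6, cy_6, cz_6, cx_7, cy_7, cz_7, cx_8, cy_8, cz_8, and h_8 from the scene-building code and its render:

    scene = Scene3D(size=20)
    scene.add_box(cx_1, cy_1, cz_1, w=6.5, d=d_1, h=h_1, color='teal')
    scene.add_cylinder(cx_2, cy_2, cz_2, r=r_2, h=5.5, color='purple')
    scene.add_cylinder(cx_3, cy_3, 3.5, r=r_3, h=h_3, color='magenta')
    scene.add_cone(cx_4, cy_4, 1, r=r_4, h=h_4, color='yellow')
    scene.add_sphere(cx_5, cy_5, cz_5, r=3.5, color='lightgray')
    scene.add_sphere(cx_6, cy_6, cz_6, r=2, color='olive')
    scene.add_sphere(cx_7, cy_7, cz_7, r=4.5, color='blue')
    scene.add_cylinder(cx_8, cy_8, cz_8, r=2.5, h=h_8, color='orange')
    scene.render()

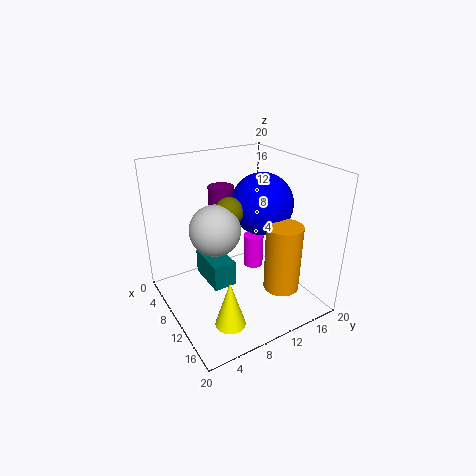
cx_1 = 2; cy_1 = 7; cz_1 = 1; d_1 = 3.5; h_1 = 4; cx_2 = 2.5; cy_2 = 11.5; cz_2 = 9.5; r_2 = 2; cx_3 = 8; cy_3 = 14; r_3 = 1.5; h_3 = 5; cx_4 = 15.5; cy_4 = 5.5; r_4 = 2; h_4 = 6.5; cx_5 = 9; cy_5 = 7; cz_5 = 11.5; cx_6 = 8.5; cy_6 = 9.5; cz_6 = 13.5; cx_7 = 8.5; cy_7 = 15; cz_7 = 13.5; cx_8 = 14.5; cy_8 = 14.5; cz_8 = 3; h_8 = 9.5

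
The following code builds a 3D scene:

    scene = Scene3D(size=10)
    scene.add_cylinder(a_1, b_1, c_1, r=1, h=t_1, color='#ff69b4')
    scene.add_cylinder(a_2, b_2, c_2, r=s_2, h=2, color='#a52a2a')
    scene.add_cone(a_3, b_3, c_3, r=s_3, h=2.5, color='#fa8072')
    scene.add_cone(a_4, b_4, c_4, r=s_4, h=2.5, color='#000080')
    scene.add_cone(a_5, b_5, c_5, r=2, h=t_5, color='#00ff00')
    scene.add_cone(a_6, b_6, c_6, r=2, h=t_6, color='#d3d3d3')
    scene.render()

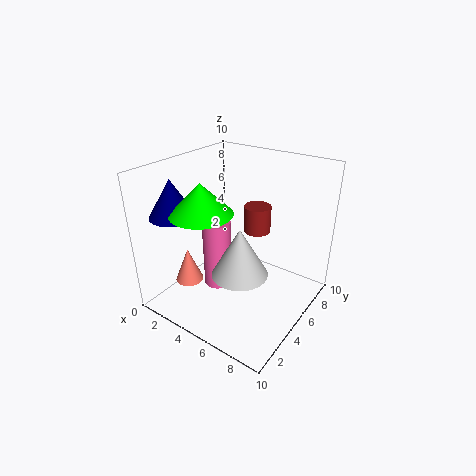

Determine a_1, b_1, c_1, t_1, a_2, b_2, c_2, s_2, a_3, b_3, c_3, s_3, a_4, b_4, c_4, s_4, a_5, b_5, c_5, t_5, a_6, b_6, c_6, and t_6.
a_1 = 3.5
b_1 = 4.5
c_1 = 1
t_1 = 5
a_2 = 5
b_2 = 7.5
c_2 = 4.5
s_2 = 1
a_3 = 2
b_3 = 3
c_3 = 1.5
s_3 = 1
a_4 = 2
b_4 = 2
c_4 = 7
s_4 = 1.5
a_5 = 4
b_5 = 2.5
c_5 = 7.5
t_5 = 2
a_6 = 5.5
b_6 = 4.5
c_6 = 2.5
t_6 = 3.5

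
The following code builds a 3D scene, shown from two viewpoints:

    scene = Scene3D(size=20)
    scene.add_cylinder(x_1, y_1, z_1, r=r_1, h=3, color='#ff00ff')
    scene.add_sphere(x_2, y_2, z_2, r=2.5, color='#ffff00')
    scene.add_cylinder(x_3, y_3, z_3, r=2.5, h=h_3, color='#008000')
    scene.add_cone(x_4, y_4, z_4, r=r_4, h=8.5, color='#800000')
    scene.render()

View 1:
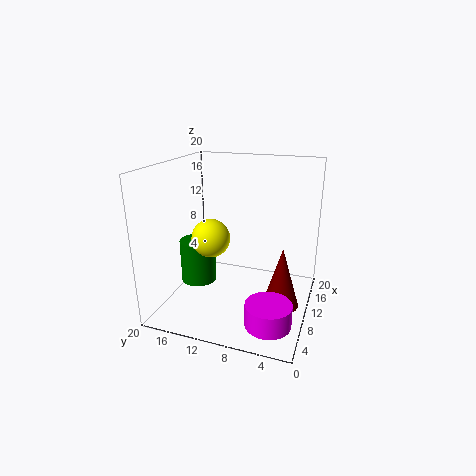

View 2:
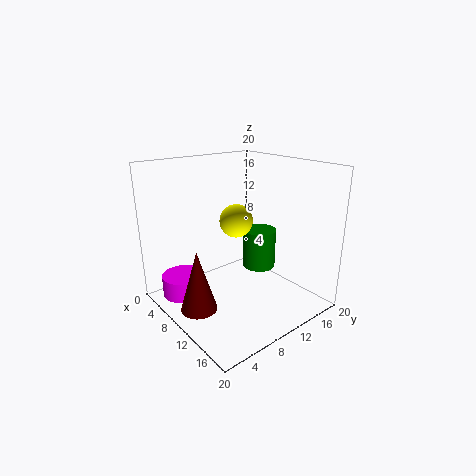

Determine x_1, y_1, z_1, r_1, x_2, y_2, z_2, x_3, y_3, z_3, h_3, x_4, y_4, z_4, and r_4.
x_1 = 4.5
y_1 = 4
z_1 = 1
r_1 = 3
x_2 = 6.5
y_2 = 12.5
z_2 = 11
x_3 = 8.5
y_3 = 15.5
z_3 = 3.5
h_3 = 6
x_4 = 9.5
y_4 = 3.5
z_4 = 1
r_4 = 2.5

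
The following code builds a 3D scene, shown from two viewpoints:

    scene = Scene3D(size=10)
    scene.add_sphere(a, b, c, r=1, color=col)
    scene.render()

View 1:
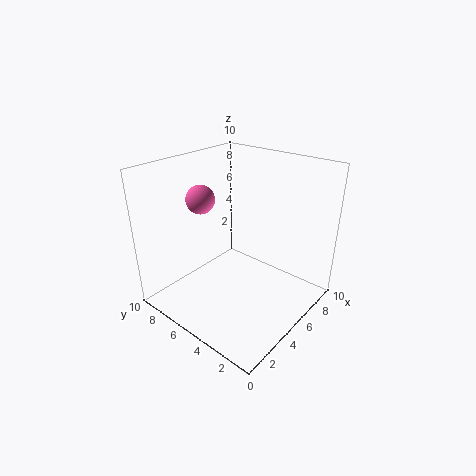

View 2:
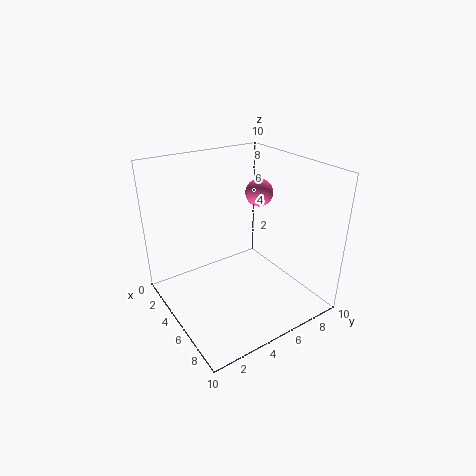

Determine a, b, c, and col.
a = 4, b = 7.5, c = 7.5, col = 'hotpink'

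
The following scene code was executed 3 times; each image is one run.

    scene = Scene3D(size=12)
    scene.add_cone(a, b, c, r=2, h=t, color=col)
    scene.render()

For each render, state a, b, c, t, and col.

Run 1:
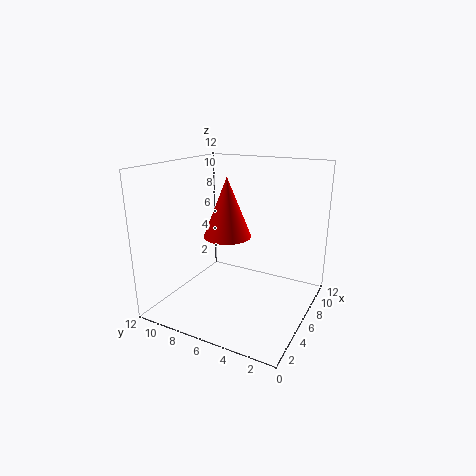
a = 6
b = 7
c = 6
t = 5
col = 'red'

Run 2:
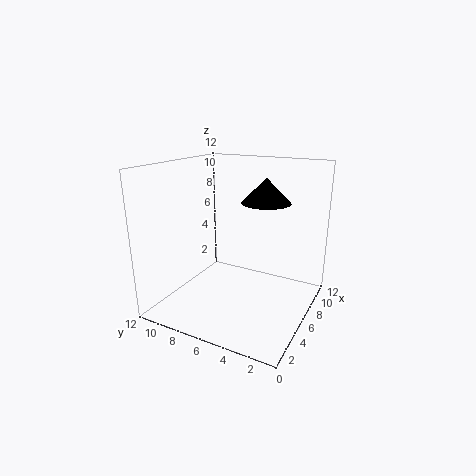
a = 7
b = 4
c = 9
t = 2
col = 'black'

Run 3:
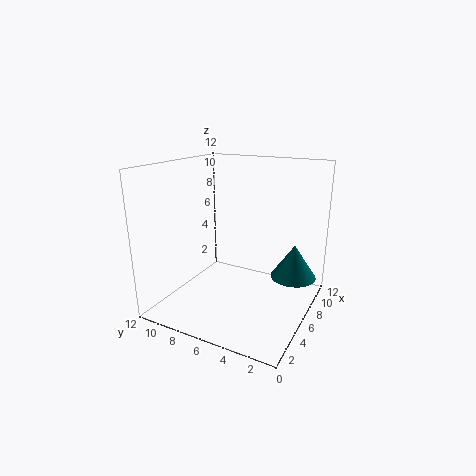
a = 9
b = 2
c = 2
t = 3
col = 'teal'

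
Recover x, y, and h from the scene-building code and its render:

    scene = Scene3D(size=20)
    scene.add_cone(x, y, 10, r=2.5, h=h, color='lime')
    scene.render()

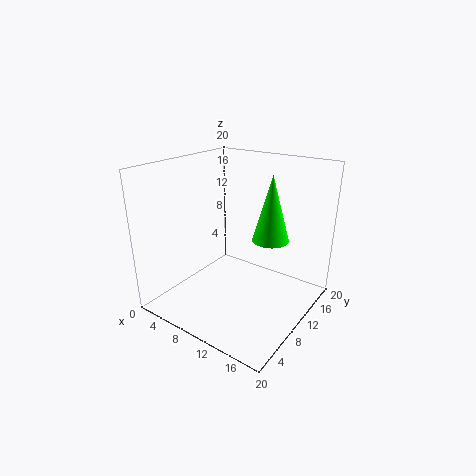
x = 14
y = 12
h = 9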